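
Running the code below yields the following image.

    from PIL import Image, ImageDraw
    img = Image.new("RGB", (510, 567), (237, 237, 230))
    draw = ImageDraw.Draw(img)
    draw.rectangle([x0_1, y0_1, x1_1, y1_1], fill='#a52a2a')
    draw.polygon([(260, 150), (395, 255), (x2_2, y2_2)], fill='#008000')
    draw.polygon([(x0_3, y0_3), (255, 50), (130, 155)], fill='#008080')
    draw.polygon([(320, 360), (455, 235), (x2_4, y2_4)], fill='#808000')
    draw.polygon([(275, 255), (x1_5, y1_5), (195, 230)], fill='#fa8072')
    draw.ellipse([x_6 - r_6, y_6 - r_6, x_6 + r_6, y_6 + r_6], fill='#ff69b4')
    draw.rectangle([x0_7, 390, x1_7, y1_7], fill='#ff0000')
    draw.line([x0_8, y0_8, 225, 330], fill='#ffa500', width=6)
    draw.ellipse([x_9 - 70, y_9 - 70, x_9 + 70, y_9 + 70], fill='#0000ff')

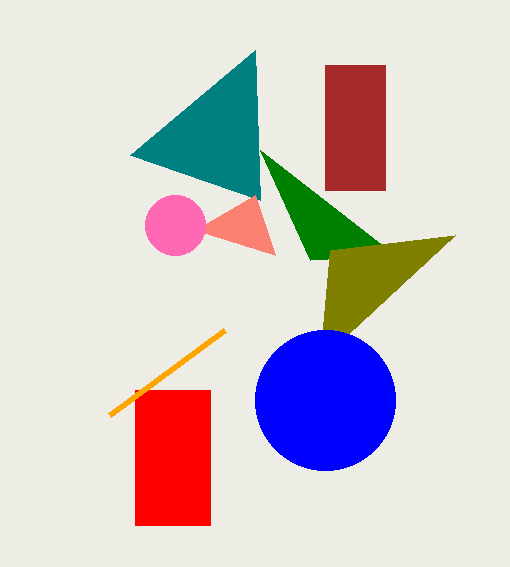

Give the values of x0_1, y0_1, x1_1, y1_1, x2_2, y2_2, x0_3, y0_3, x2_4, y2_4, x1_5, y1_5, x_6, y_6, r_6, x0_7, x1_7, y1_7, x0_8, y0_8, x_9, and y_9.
x0_1 = 325; y0_1 = 65; x1_1 = 385; y1_1 = 190; x2_2 = 310; y2_2 = 260; x0_3 = 260; y0_3 = 200; x2_4 = 330; y2_4 = 250; x1_5 = 255; y1_5 = 195; x_6 = 175; y_6 = 225; r_6 = 30; x0_7 = 135; x1_7 = 210; y1_7 = 525; x0_8 = 110; y0_8 = 415; x_9 = 325; y_9 = 400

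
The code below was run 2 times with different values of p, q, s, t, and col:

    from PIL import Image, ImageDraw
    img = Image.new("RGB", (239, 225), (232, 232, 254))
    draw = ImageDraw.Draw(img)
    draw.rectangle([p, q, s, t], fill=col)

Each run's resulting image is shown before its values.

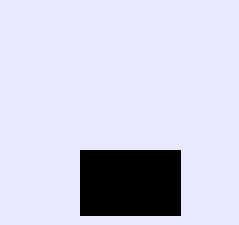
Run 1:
p = 80; q = 150; s = 180; t = 215; col = 'black'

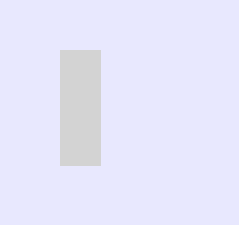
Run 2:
p = 60, q = 50, s = 100, t = 165, col = 'lightgray'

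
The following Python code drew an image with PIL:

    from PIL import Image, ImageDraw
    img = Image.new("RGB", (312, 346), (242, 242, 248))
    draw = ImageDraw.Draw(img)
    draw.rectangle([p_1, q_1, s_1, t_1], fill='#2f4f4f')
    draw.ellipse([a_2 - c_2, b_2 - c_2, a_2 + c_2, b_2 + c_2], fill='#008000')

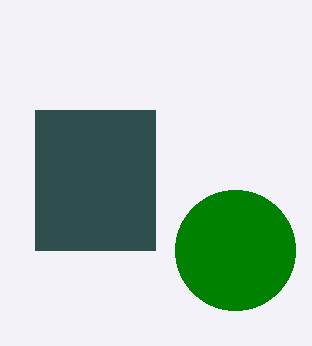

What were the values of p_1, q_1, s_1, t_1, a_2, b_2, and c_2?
p_1 = 35
q_1 = 110
s_1 = 155
t_1 = 250
a_2 = 235
b_2 = 250
c_2 = 60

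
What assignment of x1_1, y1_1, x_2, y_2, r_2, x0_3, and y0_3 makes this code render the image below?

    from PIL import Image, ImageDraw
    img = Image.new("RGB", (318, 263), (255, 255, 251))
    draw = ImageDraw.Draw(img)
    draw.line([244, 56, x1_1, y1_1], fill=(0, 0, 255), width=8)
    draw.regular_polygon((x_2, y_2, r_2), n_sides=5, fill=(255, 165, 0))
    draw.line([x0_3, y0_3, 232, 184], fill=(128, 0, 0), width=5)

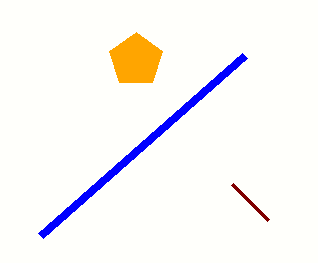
x1_1 = 40, y1_1 = 236, x_2 = 136, y_2 = 60, r_2 = 28, x0_3 = 268, y0_3 = 220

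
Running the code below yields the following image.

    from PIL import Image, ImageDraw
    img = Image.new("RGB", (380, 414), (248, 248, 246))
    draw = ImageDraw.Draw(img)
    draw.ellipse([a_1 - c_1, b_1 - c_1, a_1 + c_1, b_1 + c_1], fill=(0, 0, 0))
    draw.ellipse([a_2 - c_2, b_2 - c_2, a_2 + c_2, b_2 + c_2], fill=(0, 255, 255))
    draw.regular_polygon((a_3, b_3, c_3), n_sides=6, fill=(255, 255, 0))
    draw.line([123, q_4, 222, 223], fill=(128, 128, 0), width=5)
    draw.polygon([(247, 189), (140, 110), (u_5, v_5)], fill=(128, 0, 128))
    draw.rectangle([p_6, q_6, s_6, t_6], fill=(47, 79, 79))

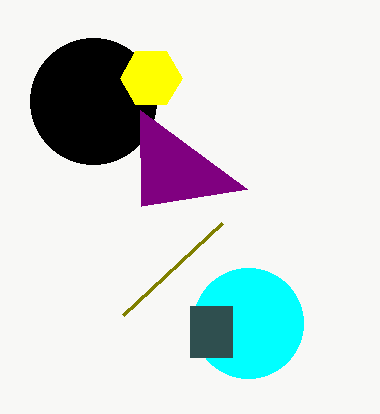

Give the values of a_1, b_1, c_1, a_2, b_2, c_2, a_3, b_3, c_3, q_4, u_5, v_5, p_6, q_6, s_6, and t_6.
a_1 = 93
b_1 = 101
c_1 = 63
a_2 = 248
b_2 = 323
c_2 = 55
a_3 = 151
b_3 = 78
c_3 = 31
q_4 = 315
u_5 = 141
v_5 = 206
p_6 = 190
q_6 = 306
s_6 = 232
t_6 = 357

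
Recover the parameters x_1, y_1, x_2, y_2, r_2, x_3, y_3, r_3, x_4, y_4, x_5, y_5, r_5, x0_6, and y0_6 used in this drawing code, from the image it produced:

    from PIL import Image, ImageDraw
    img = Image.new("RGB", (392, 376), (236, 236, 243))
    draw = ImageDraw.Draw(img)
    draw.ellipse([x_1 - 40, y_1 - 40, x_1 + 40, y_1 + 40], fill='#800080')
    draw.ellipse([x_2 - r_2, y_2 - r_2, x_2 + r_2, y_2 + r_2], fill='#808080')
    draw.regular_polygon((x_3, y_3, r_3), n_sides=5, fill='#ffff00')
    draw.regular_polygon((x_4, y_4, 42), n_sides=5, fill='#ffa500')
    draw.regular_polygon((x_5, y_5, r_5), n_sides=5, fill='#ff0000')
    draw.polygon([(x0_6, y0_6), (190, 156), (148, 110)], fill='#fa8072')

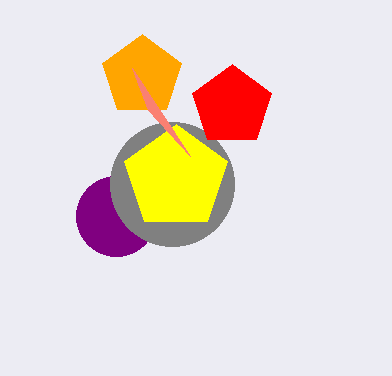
x_1 = 116, y_1 = 216, x_2 = 172, y_2 = 184, r_2 = 62, x_3 = 176, y_3 = 178, r_3 = 54, x_4 = 142, y_4 = 76, x_5 = 232, y_5 = 106, r_5 = 42, x0_6 = 132, y0_6 = 68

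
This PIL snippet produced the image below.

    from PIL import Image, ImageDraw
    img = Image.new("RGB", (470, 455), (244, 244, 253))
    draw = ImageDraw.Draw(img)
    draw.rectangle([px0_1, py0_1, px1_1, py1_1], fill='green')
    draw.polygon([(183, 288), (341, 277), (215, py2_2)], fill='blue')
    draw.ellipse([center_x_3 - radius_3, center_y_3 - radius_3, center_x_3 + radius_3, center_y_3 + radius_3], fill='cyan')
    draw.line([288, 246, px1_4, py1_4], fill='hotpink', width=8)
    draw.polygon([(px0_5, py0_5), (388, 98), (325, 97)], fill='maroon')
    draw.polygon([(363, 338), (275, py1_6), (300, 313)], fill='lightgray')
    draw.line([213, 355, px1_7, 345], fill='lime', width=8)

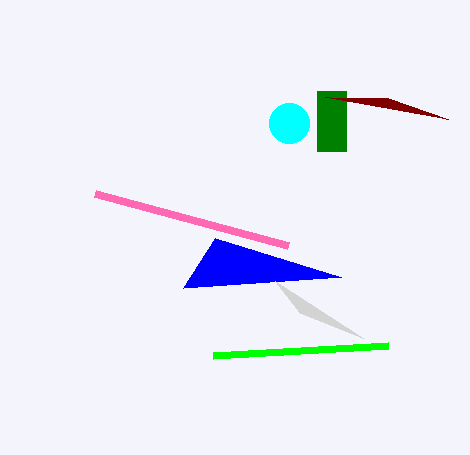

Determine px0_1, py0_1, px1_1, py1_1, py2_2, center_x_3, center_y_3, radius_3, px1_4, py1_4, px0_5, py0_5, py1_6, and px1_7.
px0_1 = 317
py0_1 = 91
px1_1 = 346
py1_1 = 151
py2_2 = 238
center_x_3 = 289
center_y_3 = 123
radius_3 = 20
px1_4 = 95
py1_4 = 194
px0_5 = 448
py0_5 = 119
py1_6 = 281
px1_7 = 388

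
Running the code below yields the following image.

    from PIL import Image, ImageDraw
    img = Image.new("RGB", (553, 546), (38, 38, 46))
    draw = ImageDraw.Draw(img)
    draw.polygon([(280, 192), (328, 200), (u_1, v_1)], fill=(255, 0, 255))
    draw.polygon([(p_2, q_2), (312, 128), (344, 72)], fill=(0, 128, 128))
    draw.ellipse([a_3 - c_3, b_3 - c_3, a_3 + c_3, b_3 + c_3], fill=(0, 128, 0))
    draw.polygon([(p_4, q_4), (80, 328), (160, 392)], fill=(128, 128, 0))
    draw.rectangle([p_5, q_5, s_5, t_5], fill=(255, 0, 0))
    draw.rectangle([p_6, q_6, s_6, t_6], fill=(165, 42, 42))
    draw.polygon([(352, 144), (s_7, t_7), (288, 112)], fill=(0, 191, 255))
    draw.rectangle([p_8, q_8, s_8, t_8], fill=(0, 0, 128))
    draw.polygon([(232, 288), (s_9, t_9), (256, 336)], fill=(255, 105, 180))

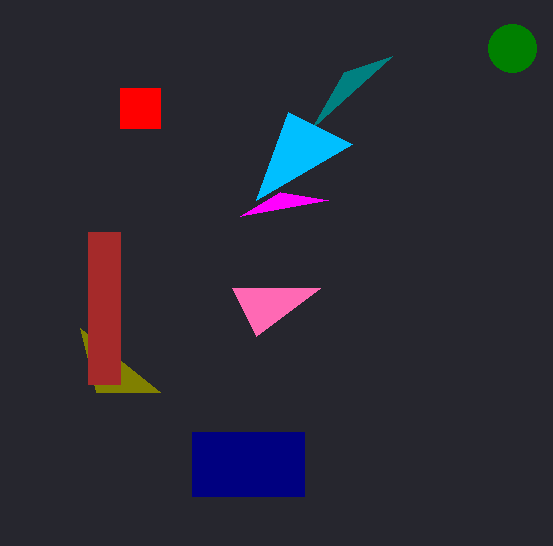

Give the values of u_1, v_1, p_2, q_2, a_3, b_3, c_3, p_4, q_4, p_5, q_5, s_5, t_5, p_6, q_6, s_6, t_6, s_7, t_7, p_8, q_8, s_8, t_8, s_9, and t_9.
u_1 = 240; v_1 = 216; p_2 = 392; q_2 = 56; a_3 = 512; b_3 = 48; c_3 = 24; p_4 = 96; q_4 = 392; p_5 = 120; q_5 = 88; s_5 = 160; t_5 = 128; p_6 = 88; q_6 = 232; s_6 = 120; t_6 = 384; s_7 = 256; t_7 = 200; p_8 = 192; q_8 = 432; s_8 = 304; t_8 = 496; s_9 = 320; t_9 = 288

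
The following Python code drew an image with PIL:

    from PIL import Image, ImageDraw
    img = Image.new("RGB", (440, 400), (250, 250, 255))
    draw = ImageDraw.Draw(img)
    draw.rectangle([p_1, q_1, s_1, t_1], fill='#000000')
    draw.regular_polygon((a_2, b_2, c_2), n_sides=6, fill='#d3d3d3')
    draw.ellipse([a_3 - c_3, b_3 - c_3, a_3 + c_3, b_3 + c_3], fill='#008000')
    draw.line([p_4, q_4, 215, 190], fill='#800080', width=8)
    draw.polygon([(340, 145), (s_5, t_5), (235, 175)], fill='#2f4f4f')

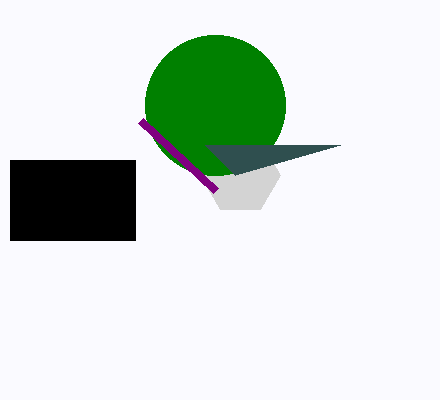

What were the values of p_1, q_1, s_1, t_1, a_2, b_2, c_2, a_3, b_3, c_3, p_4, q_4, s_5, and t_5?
p_1 = 10
q_1 = 160
s_1 = 135
t_1 = 240
a_2 = 240
b_2 = 175
c_2 = 40
a_3 = 215
b_3 = 105
c_3 = 70
p_4 = 140
q_4 = 120
s_5 = 205
t_5 = 145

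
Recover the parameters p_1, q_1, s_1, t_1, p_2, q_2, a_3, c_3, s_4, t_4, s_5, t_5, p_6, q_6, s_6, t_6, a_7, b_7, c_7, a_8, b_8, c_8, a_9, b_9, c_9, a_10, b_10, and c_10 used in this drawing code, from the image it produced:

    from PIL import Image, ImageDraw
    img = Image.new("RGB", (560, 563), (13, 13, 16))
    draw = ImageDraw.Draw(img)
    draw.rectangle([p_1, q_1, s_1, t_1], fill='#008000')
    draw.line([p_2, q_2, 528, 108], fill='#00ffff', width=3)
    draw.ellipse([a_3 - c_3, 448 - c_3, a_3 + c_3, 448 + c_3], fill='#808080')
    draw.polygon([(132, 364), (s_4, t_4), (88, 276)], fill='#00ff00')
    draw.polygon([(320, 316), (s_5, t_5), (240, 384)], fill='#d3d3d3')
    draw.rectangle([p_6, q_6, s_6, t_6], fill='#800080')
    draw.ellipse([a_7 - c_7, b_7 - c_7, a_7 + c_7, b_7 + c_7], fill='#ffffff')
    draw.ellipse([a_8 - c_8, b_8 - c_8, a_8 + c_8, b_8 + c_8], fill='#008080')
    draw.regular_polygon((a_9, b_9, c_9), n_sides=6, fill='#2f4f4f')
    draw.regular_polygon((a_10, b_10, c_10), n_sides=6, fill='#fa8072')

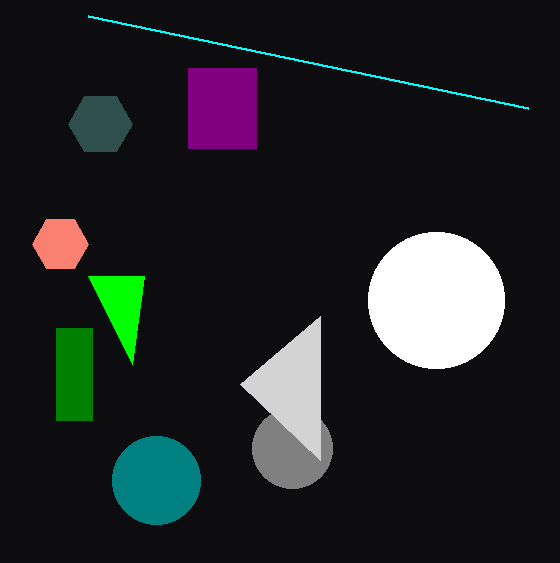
p_1 = 56; q_1 = 328; s_1 = 92; t_1 = 420; p_2 = 88; q_2 = 16; a_3 = 292; c_3 = 40; s_4 = 144; t_4 = 276; s_5 = 320; t_5 = 460; p_6 = 188; q_6 = 68; s_6 = 256; t_6 = 148; a_7 = 436; b_7 = 300; c_7 = 68; a_8 = 156; b_8 = 480; c_8 = 44; a_9 = 100; b_9 = 124; c_9 = 32; a_10 = 60; b_10 = 244; c_10 = 28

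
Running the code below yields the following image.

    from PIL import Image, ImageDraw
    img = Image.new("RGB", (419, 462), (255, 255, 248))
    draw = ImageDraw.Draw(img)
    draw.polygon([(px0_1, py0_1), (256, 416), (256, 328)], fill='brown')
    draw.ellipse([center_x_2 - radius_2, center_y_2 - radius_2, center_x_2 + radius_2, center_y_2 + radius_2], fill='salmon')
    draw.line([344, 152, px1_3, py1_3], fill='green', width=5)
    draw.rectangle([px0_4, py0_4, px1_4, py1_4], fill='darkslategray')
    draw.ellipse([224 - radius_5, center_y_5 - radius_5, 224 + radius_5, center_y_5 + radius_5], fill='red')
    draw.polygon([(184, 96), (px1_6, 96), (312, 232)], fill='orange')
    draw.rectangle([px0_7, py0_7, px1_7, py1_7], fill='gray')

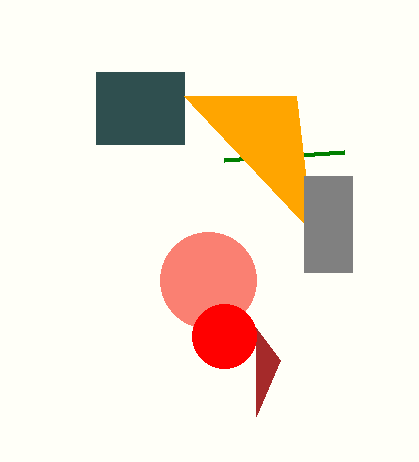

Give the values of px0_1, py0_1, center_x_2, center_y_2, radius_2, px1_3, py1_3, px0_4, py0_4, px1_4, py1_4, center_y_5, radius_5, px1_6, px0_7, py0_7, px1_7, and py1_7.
px0_1 = 280; py0_1 = 360; center_x_2 = 208; center_y_2 = 280; radius_2 = 48; px1_3 = 224; py1_3 = 160; px0_4 = 96; py0_4 = 72; px1_4 = 184; py1_4 = 144; center_y_5 = 336; radius_5 = 32; px1_6 = 296; px0_7 = 304; py0_7 = 176; px1_7 = 352; py1_7 = 272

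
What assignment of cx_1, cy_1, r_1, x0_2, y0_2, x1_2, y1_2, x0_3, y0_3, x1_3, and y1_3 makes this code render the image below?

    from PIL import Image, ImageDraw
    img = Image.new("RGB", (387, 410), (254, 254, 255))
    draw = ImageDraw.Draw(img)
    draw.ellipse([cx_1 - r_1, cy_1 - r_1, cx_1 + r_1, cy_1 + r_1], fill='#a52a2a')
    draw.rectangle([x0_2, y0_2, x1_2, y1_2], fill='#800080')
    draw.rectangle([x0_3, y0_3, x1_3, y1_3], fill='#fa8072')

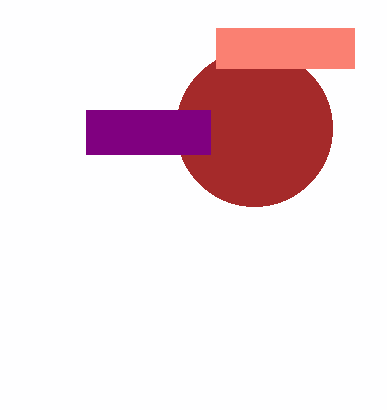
cx_1 = 254
cy_1 = 128
r_1 = 78
x0_2 = 86
y0_2 = 110
x1_2 = 210
y1_2 = 154
x0_3 = 216
y0_3 = 28
x1_3 = 354
y1_3 = 68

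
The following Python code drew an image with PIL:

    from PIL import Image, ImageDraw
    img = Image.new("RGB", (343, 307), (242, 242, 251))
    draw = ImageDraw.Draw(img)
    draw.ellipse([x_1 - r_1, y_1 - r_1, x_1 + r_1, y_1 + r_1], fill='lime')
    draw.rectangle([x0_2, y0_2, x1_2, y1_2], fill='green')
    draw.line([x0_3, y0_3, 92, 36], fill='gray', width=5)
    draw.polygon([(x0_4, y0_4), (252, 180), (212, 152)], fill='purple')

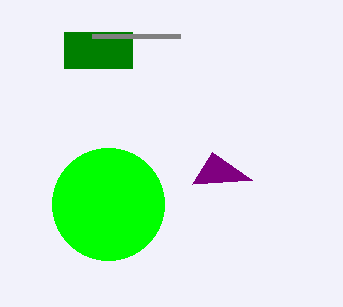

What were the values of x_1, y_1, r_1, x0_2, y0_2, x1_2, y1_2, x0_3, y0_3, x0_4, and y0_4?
x_1 = 108; y_1 = 204; r_1 = 56; x0_2 = 64; y0_2 = 32; x1_2 = 132; y1_2 = 68; x0_3 = 180; y0_3 = 36; x0_4 = 192; y0_4 = 184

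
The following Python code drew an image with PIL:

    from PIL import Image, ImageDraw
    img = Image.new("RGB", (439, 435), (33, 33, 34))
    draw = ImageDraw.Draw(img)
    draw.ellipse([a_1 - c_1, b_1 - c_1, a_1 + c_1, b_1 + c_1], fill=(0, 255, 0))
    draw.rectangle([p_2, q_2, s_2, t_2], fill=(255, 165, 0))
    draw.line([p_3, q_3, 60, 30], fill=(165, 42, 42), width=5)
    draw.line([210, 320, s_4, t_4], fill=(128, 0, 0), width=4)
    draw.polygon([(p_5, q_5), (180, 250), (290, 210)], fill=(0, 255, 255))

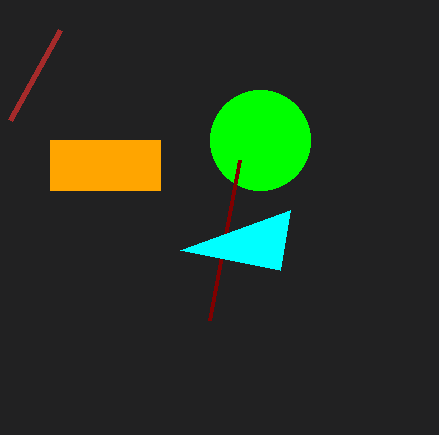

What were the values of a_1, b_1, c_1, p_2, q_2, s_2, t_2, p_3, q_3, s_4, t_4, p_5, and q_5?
a_1 = 260
b_1 = 140
c_1 = 50
p_2 = 50
q_2 = 140
s_2 = 160
t_2 = 190
p_3 = 10
q_3 = 120
s_4 = 240
t_4 = 160
p_5 = 280
q_5 = 270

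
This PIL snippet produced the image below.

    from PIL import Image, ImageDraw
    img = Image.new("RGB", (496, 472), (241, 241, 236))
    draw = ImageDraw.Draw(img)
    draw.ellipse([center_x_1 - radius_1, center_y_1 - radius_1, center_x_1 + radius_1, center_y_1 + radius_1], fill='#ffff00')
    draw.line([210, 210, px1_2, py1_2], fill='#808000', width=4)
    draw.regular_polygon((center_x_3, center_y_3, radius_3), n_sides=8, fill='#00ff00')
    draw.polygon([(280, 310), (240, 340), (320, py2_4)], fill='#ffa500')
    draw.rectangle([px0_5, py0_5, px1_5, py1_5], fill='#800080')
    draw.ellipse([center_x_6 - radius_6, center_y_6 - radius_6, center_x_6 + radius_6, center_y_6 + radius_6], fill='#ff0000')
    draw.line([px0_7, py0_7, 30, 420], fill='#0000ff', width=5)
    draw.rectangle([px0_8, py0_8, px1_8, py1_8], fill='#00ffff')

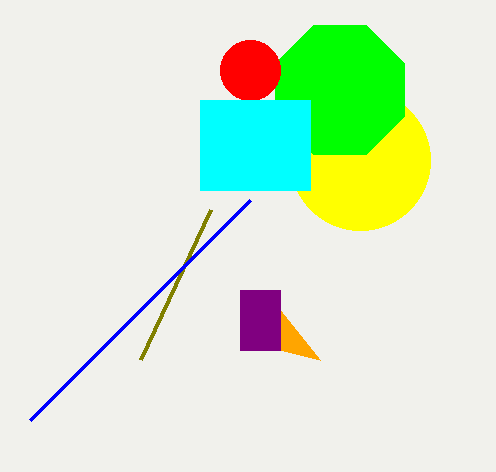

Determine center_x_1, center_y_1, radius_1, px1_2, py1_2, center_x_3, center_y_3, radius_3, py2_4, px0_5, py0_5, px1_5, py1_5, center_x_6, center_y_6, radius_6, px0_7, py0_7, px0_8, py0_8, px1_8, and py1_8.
center_x_1 = 360, center_y_1 = 160, radius_1 = 70, px1_2 = 140, py1_2 = 360, center_x_3 = 340, center_y_3 = 90, radius_3 = 70, py2_4 = 360, px0_5 = 240, py0_5 = 290, px1_5 = 280, py1_5 = 350, center_x_6 = 250, center_y_6 = 70, radius_6 = 30, px0_7 = 250, py0_7 = 200, px0_8 = 200, py0_8 = 100, px1_8 = 310, py1_8 = 190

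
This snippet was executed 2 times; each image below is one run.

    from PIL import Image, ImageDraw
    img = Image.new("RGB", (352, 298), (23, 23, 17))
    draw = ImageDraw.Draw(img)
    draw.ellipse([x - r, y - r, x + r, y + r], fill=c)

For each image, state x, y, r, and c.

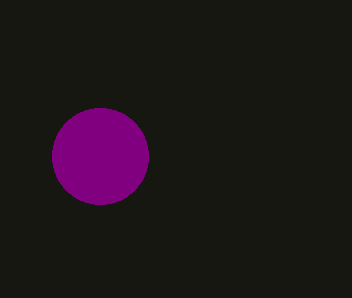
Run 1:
x = 100; y = 156; r = 48; c = 'purple'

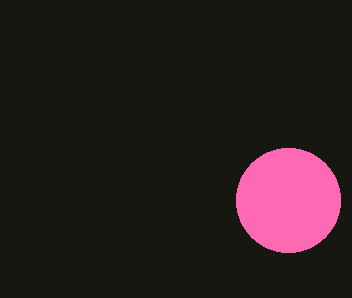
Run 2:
x = 288
y = 200
r = 52
c = 'hotpink'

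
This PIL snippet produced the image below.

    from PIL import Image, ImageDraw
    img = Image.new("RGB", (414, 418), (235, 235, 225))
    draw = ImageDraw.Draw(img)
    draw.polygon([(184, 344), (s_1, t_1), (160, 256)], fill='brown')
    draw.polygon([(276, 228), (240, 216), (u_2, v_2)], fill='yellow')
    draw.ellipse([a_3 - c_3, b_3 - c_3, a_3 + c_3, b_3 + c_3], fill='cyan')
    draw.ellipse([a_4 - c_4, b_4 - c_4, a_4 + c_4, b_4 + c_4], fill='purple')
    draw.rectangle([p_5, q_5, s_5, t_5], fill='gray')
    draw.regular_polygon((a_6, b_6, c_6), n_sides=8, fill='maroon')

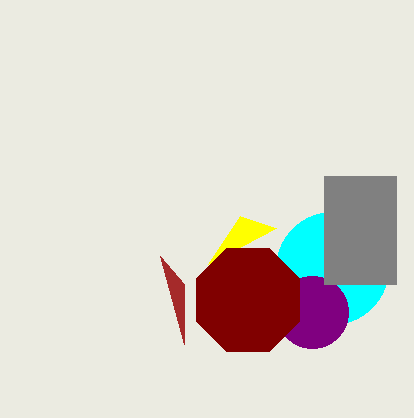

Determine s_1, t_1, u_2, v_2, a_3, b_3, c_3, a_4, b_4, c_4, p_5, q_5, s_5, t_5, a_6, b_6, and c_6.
s_1 = 184
t_1 = 284
u_2 = 208
v_2 = 264
a_3 = 332
b_3 = 268
c_3 = 56
a_4 = 312
b_4 = 312
c_4 = 36
p_5 = 324
q_5 = 176
s_5 = 396
t_5 = 284
a_6 = 248
b_6 = 300
c_6 = 56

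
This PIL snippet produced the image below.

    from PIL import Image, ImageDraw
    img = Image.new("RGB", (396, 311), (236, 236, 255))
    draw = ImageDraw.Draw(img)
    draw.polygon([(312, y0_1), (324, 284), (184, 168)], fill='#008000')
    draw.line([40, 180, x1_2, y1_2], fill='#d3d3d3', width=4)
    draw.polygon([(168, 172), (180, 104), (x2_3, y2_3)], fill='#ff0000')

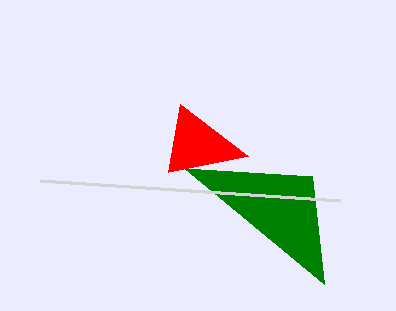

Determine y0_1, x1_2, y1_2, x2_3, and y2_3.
y0_1 = 176; x1_2 = 340; y1_2 = 200; x2_3 = 248; y2_3 = 156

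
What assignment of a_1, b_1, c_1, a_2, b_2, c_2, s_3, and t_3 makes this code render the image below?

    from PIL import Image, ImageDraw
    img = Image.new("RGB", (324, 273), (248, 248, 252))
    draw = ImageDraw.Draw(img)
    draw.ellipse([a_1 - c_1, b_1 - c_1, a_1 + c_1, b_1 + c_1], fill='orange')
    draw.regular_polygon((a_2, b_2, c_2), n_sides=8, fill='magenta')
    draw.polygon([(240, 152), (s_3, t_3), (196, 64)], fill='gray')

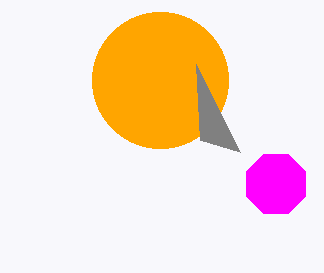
a_1 = 160; b_1 = 80; c_1 = 68; a_2 = 276; b_2 = 184; c_2 = 32; s_3 = 200; t_3 = 140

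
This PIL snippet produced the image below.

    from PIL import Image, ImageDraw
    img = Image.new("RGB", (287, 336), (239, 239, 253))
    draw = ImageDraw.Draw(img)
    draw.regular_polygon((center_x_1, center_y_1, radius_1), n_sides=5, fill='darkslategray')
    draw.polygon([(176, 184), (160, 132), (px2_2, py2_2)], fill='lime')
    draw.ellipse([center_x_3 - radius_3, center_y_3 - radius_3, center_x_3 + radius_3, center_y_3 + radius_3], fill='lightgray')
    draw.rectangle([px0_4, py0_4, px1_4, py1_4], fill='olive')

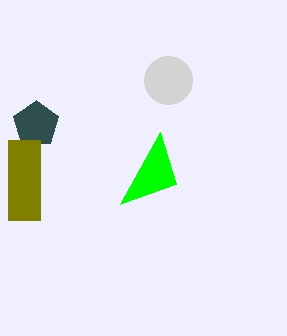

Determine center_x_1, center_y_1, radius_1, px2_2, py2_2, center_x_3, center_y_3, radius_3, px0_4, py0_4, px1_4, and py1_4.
center_x_1 = 36
center_y_1 = 124
radius_1 = 24
px2_2 = 120
py2_2 = 204
center_x_3 = 168
center_y_3 = 80
radius_3 = 24
px0_4 = 8
py0_4 = 140
px1_4 = 40
py1_4 = 220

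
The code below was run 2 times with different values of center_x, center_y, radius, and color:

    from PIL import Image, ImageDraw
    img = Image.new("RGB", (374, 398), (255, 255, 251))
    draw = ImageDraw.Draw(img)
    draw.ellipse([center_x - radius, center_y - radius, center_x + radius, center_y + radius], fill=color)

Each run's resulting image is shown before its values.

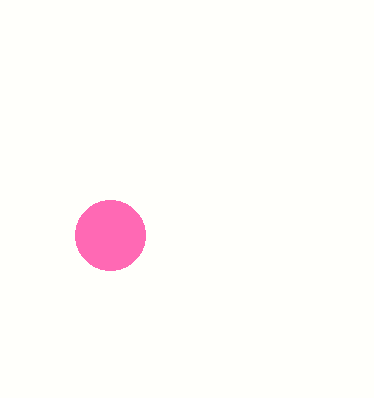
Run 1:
center_x = 110, center_y = 235, radius = 35, color = 'hotpink'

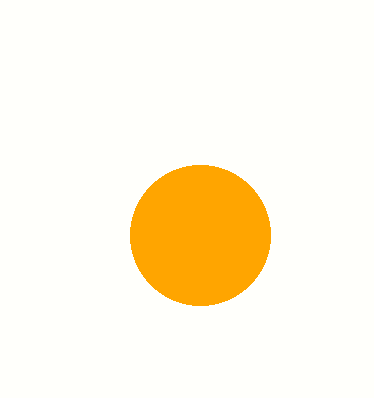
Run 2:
center_x = 200
center_y = 235
radius = 70
color = 'orange'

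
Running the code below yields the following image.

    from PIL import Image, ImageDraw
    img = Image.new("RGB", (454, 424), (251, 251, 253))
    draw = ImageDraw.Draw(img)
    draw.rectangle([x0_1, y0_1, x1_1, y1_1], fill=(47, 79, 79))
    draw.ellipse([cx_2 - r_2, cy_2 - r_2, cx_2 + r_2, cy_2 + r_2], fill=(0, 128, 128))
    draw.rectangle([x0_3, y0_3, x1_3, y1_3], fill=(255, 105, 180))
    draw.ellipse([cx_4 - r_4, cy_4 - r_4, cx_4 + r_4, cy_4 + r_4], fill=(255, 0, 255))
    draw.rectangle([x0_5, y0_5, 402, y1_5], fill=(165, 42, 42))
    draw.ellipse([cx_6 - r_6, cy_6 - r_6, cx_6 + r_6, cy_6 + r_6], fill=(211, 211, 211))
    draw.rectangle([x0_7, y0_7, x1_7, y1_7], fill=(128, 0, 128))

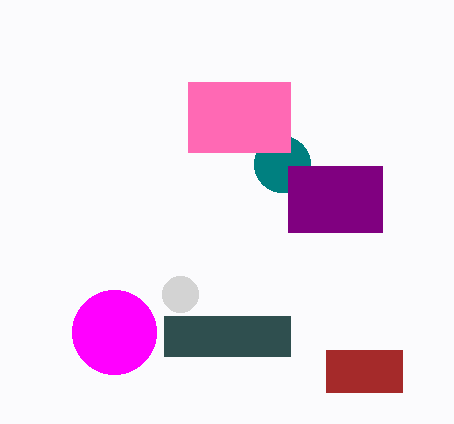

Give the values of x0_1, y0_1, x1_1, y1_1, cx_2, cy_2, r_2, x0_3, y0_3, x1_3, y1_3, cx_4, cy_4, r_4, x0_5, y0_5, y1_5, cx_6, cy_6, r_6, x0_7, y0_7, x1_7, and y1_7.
x0_1 = 164
y0_1 = 316
x1_1 = 290
y1_1 = 356
cx_2 = 282
cy_2 = 164
r_2 = 28
x0_3 = 188
y0_3 = 82
x1_3 = 290
y1_3 = 152
cx_4 = 114
cy_4 = 332
r_4 = 42
x0_5 = 326
y0_5 = 350
y1_5 = 392
cx_6 = 180
cy_6 = 294
r_6 = 18
x0_7 = 288
y0_7 = 166
x1_7 = 382
y1_7 = 232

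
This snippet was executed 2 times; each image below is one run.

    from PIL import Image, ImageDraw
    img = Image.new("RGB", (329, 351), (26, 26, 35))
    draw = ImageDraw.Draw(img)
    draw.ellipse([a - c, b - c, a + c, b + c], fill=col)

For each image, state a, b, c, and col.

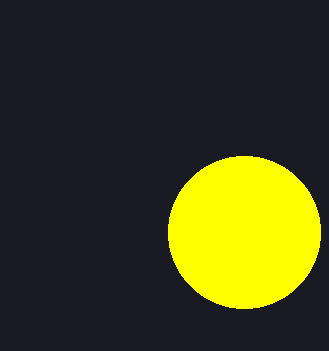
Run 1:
a = 244
b = 232
c = 76
col = 'yellow'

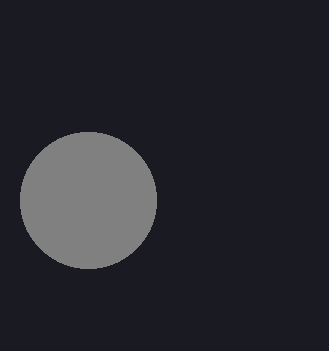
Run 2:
a = 88
b = 200
c = 68
col = 'gray'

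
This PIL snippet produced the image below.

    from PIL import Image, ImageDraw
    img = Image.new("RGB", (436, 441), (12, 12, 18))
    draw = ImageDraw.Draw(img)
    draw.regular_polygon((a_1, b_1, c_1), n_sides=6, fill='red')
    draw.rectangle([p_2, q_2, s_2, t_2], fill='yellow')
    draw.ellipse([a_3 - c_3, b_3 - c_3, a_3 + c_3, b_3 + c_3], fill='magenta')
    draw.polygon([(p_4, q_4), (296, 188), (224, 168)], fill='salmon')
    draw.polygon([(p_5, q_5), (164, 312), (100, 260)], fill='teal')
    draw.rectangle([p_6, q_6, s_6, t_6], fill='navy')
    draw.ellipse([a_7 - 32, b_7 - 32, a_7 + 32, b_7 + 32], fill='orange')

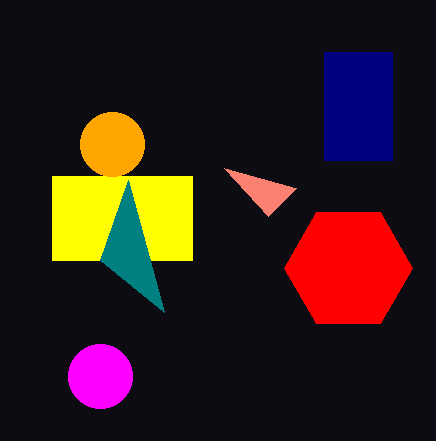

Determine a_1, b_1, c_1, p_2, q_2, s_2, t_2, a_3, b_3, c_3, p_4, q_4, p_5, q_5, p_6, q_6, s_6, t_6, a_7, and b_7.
a_1 = 348; b_1 = 268; c_1 = 64; p_2 = 52; q_2 = 176; s_2 = 192; t_2 = 260; a_3 = 100; b_3 = 376; c_3 = 32; p_4 = 268; q_4 = 216; p_5 = 128; q_5 = 180; p_6 = 324; q_6 = 52; s_6 = 392; t_6 = 160; a_7 = 112; b_7 = 144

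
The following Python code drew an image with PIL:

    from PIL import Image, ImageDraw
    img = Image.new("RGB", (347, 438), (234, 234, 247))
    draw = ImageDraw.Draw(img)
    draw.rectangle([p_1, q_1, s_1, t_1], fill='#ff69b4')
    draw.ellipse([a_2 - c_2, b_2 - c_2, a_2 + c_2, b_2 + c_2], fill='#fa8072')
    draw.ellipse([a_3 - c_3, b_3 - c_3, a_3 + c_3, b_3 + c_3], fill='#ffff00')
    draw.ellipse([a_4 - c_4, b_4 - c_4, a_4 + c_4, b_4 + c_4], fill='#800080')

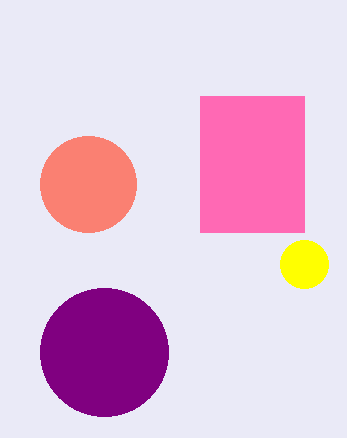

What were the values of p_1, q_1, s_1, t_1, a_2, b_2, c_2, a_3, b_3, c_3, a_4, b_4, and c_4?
p_1 = 200, q_1 = 96, s_1 = 304, t_1 = 232, a_2 = 88, b_2 = 184, c_2 = 48, a_3 = 304, b_3 = 264, c_3 = 24, a_4 = 104, b_4 = 352, c_4 = 64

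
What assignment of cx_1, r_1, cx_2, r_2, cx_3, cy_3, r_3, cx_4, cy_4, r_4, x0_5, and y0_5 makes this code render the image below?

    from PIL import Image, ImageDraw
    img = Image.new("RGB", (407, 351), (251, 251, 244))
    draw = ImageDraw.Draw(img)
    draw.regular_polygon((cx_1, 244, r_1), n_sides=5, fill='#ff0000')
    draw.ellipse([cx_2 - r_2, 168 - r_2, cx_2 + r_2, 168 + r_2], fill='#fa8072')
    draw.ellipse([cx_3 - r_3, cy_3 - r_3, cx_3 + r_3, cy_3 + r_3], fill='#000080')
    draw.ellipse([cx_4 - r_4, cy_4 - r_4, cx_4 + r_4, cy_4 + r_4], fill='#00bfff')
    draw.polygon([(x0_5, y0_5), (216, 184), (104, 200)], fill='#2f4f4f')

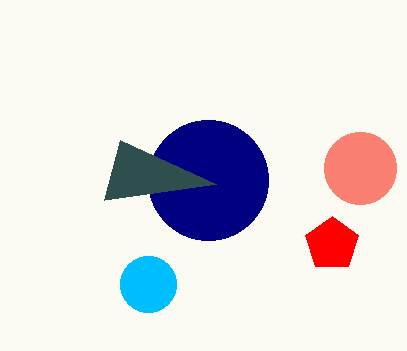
cx_1 = 332; r_1 = 28; cx_2 = 360; r_2 = 36; cx_3 = 208; cy_3 = 180; r_3 = 60; cx_4 = 148; cy_4 = 284; r_4 = 28; x0_5 = 120; y0_5 = 140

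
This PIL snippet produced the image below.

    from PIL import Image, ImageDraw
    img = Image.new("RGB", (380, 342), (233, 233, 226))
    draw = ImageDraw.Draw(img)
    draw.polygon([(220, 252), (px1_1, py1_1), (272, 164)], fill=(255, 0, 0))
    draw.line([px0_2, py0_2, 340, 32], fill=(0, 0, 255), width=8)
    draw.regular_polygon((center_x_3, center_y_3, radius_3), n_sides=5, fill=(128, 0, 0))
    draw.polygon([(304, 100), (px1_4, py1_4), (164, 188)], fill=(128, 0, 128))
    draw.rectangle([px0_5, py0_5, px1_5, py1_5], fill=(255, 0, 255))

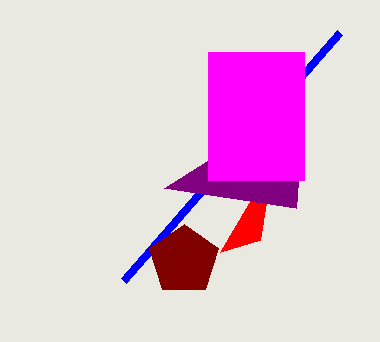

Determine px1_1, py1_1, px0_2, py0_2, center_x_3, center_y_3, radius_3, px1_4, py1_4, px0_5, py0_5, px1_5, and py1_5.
px1_1 = 260
py1_1 = 240
px0_2 = 124
py0_2 = 280
center_x_3 = 184
center_y_3 = 260
radius_3 = 36
px1_4 = 296
py1_4 = 208
px0_5 = 208
py0_5 = 52
px1_5 = 304
py1_5 = 180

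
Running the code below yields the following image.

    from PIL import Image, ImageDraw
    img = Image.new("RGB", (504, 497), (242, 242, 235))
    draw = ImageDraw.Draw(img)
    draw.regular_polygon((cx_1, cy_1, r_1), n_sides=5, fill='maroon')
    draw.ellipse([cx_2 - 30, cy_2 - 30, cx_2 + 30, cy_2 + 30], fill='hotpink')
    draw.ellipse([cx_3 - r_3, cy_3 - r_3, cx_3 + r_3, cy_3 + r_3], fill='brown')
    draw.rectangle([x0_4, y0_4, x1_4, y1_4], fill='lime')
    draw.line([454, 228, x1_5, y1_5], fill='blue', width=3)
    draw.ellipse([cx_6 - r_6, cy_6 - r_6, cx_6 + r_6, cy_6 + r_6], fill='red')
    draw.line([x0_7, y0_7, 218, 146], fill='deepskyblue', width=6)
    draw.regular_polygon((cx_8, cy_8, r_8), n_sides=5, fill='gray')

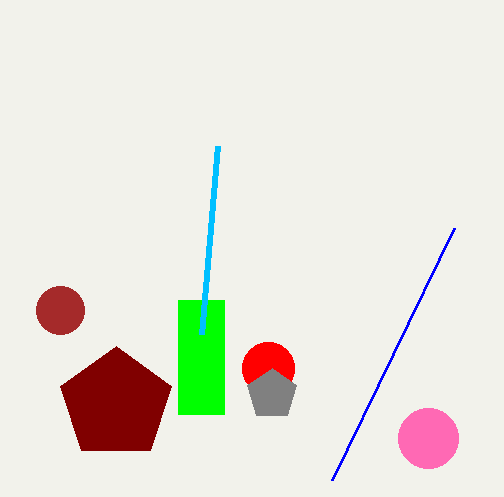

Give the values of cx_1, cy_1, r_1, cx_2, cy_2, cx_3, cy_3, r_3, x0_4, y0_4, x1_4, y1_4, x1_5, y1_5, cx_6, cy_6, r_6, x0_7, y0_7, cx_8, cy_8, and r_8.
cx_1 = 116
cy_1 = 404
r_1 = 58
cx_2 = 428
cy_2 = 438
cx_3 = 60
cy_3 = 310
r_3 = 24
x0_4 = 178
y0_4 = 300
x1_4 = 224
y1_4 = 414
x1_5 = 332
y1_5 = 480
cx_6 = 268
cy_6 = 368
r_6 = 26
x0_7 = 202
y0_7 = 334
cx_8 = 272
cy_8 = 394
r_8 = 26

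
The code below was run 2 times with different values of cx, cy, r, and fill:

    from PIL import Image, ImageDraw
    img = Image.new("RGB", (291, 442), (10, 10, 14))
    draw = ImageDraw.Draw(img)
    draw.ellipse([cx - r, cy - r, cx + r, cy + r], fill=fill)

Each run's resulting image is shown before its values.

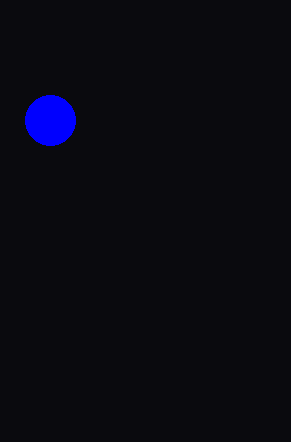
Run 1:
cx = 50; cy = 120; r = 25; fill = 'blue'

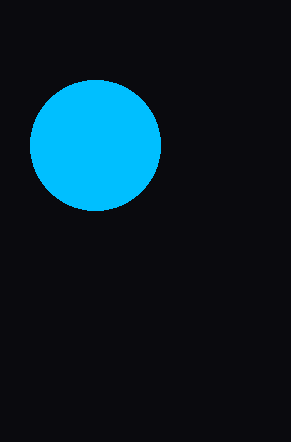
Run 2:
cx = 95; cy = 145; r = 65; fill = 'deepskyblue'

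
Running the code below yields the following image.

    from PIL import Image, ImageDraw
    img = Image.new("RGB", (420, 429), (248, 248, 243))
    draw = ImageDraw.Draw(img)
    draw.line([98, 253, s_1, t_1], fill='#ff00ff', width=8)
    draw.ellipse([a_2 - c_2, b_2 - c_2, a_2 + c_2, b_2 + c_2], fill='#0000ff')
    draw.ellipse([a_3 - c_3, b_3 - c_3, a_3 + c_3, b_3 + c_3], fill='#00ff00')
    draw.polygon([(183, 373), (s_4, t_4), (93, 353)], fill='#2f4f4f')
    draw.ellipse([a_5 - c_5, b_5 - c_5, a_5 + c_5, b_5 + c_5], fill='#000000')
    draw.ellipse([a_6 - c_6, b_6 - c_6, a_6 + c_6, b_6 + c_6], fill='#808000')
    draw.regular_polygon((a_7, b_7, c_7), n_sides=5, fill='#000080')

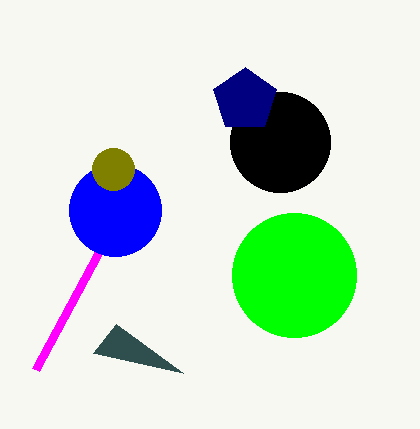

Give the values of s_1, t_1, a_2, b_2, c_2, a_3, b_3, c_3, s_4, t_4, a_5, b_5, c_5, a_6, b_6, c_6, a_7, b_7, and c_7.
s_1 = 35; t_1 = 370; a_2 = 115; b_2 = 210; c_2 = 46; a_3 = 294; b_3 = 275; c_3 = 62; s_4 = 116; t_4 = 324; a_5 = 280; b_5 = 142; c_5 = 50; a_6 = 113; b_6 = 169; c_6 = 21; a_7 = 245; b_7 = 100; c_7 = 33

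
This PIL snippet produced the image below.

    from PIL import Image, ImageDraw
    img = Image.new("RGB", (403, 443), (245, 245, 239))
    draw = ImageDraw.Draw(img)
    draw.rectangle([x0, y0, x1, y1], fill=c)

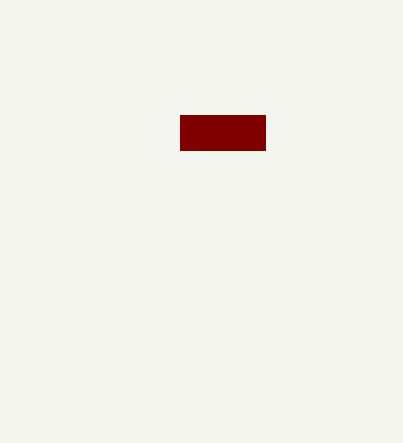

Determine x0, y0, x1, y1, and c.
x0 = 180
y0 = 115
x1 = 265
y1 = 150
c = 'maroon'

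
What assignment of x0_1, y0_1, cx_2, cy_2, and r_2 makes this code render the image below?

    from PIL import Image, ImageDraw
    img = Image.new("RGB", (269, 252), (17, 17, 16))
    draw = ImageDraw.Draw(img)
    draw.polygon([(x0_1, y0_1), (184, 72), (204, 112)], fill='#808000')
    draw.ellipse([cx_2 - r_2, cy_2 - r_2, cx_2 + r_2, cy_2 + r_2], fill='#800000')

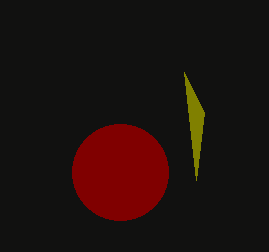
x0_1 = 196
y0_1 = 180
cx_2 = 120
cy_2 = 172
r_2 = 48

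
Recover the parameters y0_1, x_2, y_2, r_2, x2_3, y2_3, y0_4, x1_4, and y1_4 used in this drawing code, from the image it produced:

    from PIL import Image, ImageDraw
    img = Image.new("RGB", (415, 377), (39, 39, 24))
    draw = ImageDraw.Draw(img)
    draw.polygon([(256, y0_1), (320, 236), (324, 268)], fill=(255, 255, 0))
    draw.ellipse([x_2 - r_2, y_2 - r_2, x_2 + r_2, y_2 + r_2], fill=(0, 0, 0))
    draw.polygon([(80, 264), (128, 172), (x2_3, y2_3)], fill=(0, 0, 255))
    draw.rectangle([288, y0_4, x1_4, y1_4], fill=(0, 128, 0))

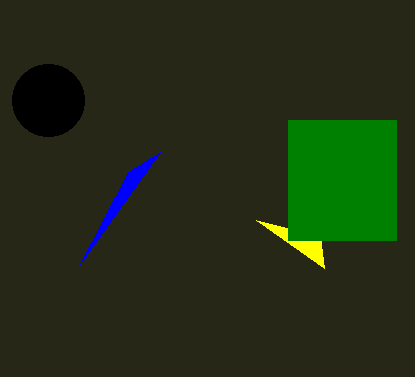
y0_1 = 220
x_2 = 48
y_2 = 100
r_2 = 36
x2_3 = 160
y2_3 = 152
y0_4 = 120
x1_4 = 396
y1_4 = 240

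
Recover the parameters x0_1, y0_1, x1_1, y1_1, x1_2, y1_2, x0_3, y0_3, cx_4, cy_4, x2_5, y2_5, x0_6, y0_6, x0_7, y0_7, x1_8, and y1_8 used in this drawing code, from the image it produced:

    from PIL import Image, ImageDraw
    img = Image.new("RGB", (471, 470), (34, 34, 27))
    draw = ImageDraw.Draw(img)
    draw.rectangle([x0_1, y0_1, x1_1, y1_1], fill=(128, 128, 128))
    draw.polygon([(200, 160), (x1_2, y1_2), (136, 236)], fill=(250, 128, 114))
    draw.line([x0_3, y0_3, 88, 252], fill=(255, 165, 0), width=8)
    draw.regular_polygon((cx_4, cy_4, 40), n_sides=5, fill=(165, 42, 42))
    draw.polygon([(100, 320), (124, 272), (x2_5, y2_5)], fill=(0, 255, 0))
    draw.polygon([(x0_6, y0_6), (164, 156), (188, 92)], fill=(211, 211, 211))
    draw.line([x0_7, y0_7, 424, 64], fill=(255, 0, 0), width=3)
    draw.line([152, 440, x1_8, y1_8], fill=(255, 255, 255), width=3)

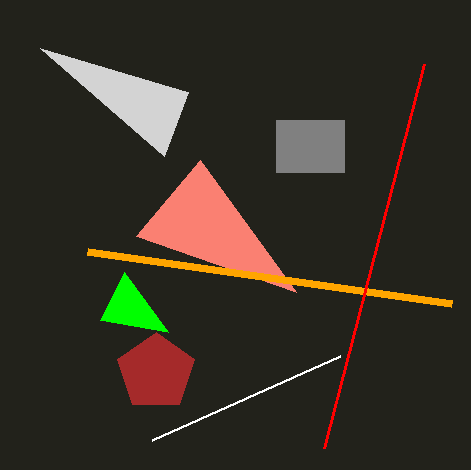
x0_1 = 276, y0_1 = 120, x1_1 = 344, y1_1 = 172, x1_2 = 296, y1_2 = 292, x0_3 = 452, y0_3 = 304, cx_4 = 156, cy_4 = 372, x2_5 = 168, y2_5 = 332, x0_6 = 40, y0_6 = 48, x0_7 = 324, y0_7 = 448, x1_8 = 340, y1_8 = 356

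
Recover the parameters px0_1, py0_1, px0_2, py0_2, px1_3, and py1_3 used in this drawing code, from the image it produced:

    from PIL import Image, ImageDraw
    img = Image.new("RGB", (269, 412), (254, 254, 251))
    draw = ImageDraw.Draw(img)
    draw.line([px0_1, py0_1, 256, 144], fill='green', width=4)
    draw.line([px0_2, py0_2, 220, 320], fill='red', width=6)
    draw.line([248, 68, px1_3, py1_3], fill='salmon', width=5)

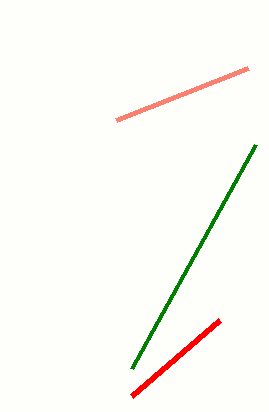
px0_1 = 132; py0_1 = 368; px0_2 = 132; py0_2 = 396; px1_3 = 116; py1_3 = 120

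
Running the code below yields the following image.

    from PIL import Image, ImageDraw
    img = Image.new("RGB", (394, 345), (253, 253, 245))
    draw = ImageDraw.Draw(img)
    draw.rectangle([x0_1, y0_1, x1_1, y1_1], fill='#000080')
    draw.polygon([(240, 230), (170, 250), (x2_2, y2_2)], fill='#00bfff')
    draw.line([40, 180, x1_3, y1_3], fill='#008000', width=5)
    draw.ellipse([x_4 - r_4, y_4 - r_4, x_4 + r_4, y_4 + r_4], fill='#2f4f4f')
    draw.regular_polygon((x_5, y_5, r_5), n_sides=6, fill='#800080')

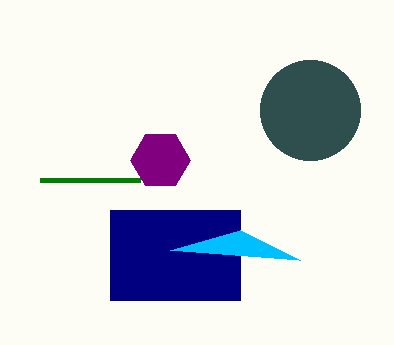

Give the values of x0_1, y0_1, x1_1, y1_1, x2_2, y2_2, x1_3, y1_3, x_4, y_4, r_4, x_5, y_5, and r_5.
x0_1 = 110
y0_1 = 210
x1_1 = 240
y1_1 = 300
x2_2 = 300
y2_2 = 260
x1_3 = 140
y1_3 = 180
x_4 = 310
y_4 = 110
r_4 = 50
x_5 = 160
y_5 = 160
r_5 = 30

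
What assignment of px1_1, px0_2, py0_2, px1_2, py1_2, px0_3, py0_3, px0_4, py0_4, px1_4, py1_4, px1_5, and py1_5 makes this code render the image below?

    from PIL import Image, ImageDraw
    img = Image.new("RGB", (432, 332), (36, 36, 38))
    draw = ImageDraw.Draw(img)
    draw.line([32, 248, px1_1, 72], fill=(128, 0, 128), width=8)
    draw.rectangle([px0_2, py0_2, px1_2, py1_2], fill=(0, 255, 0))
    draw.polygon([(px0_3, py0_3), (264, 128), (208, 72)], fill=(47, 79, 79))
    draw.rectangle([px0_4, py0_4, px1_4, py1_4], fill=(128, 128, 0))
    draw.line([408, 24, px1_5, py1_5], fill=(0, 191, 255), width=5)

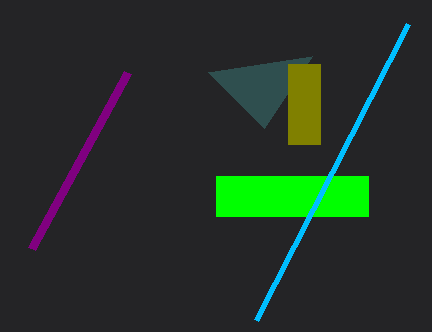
px1_1 = 128, px0_2 = 216, py0_2 = 176, px1_2 = 368, py1_2 = 216, px0_3 = 312, py0_3 = 56, px0_4 = 288, py0_4 = 64, px1_4 = 320, py1_4 = 144, px1_5 = 256, py1_5 = 320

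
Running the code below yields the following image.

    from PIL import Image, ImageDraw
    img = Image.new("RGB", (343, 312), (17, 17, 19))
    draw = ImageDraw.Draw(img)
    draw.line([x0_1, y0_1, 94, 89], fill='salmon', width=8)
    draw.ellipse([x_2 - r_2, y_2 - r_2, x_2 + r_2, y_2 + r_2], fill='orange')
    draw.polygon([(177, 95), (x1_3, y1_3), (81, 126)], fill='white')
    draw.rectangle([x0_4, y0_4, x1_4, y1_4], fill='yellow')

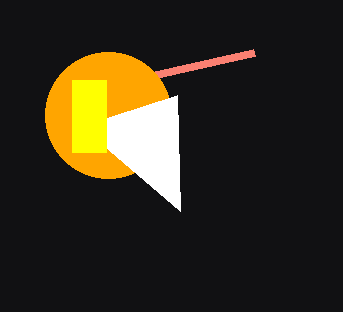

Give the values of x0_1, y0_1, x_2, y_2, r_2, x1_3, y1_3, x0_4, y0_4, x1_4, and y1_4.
x0_1 = 254, y0_1 = 53, x_2 = 108, y_2 = 115, r_2 = 63, x1_3 = 180, y1_3 = 211, x0_4 = 72, y0_4 = 80, x1_4 = 106, y1_4 = 152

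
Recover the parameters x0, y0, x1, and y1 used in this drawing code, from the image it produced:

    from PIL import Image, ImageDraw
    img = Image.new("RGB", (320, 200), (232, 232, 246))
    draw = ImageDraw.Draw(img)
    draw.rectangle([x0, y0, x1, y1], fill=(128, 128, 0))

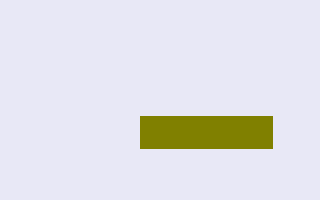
x0 = 140, y0 = 116, x1 = 272, y1 = 148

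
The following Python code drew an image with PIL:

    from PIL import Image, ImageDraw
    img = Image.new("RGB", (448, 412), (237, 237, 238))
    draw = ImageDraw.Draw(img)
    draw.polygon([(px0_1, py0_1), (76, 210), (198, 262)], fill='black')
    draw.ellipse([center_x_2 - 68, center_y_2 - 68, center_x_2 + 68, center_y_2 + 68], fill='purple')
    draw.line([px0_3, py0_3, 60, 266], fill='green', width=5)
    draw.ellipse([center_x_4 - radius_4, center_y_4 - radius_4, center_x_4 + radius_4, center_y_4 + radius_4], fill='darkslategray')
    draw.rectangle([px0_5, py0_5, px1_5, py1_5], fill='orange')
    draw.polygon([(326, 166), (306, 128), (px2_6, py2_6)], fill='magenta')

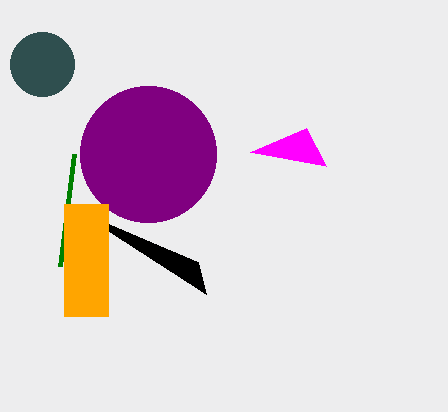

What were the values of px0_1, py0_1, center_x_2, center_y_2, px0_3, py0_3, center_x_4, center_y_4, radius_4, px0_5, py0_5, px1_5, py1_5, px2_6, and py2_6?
px0_1 = 206; py0_1 = 294; center_x_2 = 148; center_y_2 = 154; px0_3 = 74; py0_3 = 154; center_x_4 = 42; center_y_4 = 64; radius_4 = 32; px0_5 = 64; py0_5 = 204; px1_5 = 108; py1_5 = 316; px2_6 = 250; py2_6 = 152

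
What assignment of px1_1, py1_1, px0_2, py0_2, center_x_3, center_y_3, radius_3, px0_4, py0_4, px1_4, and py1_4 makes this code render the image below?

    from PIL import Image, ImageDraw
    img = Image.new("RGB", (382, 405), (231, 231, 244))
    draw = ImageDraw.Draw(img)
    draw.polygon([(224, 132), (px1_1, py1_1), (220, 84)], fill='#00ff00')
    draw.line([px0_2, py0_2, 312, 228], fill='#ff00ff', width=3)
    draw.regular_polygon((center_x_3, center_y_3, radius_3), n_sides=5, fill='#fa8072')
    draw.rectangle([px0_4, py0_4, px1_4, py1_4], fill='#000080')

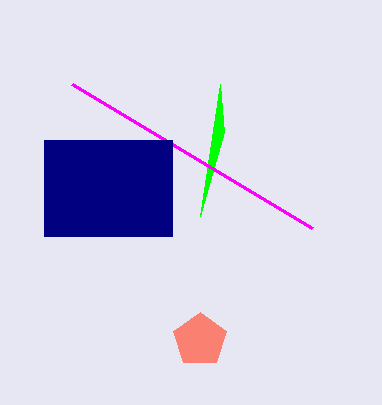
px1_1 = 200; py1_1 = 216; px0_2 = 72; py0_2 = 84; center_x_3 = 200; center_y_3 = 340; radius_3 = 28; px0_4 = 44; py0_4 = 140; px1_4 = 172; py1_4 = 236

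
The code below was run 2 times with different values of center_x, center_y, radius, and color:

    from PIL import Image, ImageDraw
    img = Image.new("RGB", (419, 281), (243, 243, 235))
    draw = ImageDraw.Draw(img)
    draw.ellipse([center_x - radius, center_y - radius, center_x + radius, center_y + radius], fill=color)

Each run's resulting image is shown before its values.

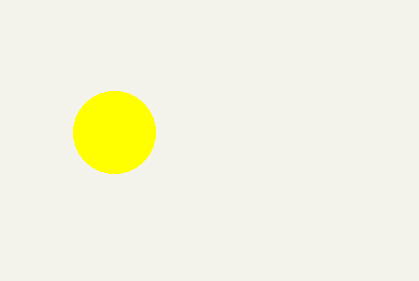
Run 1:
center_x = 114; center_y = 132; radius = 41; color = 'yellow'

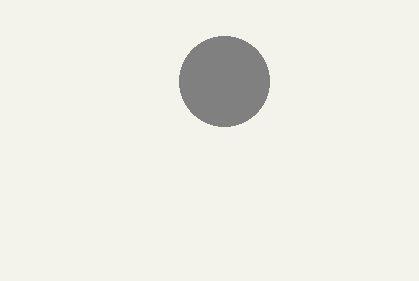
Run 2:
center_x = 224
center_y = 81
radius = 45
color = 'gray'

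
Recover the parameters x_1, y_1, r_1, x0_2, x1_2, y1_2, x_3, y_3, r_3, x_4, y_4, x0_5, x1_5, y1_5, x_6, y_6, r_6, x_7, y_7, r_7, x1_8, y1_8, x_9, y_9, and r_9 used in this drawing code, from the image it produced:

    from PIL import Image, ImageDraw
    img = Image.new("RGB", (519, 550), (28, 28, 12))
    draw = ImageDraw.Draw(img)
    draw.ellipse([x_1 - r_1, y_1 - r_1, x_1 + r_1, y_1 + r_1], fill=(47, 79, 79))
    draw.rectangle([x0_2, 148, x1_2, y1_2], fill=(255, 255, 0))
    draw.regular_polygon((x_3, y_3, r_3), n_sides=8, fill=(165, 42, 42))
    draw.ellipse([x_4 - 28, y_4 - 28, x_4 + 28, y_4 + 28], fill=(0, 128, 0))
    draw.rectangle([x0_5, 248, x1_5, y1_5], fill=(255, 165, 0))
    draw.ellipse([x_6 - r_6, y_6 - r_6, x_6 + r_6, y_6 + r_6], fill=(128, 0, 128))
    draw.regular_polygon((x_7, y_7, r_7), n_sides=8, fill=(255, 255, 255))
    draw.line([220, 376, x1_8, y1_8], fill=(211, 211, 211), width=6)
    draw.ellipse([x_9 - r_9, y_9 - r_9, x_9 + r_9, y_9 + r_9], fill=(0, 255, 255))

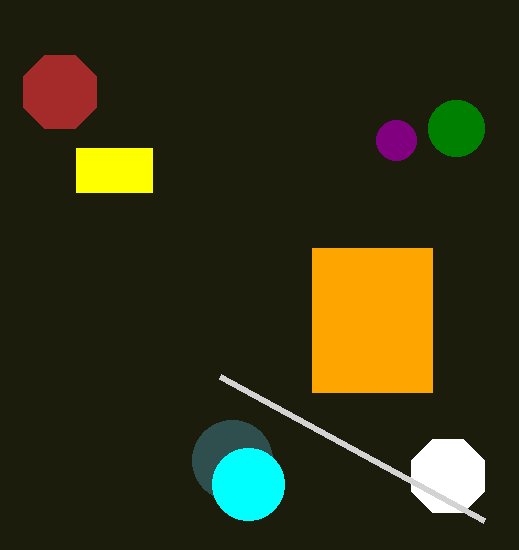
x_1 = 232, y_1 = 460, r_1 = 40, x0_2 = 76, x1_2 = 152, y1_2 = 192, x_3 = 60, y_3 = 92, r_3 = 40, x_4 = 456, y_4 = 128, x0_5 = 312, x1_5 = 432, y1_5 = 392, x_6 = 396, y_6 = 140, r_6 = 20, x_7 = 448, y_7 = 476, r_7 = 40, x1_8 = 484, y1_8 = 520, x_9 = 248, y_9 = 484, r_9 = 36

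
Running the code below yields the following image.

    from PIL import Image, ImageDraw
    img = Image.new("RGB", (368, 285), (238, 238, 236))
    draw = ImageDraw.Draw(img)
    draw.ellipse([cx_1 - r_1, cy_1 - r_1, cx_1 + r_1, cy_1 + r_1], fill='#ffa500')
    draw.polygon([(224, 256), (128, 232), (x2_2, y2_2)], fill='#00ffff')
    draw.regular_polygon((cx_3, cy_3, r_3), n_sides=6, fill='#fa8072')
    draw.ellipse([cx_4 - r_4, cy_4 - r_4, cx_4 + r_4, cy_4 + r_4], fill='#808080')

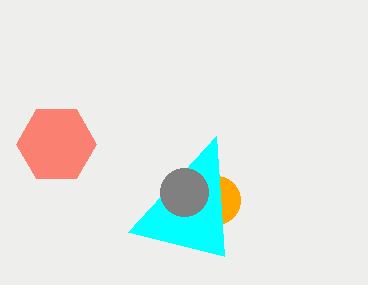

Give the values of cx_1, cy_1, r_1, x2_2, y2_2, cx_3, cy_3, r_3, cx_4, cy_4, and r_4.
cx_1 = 216, cy_1 = 200, r_1 = 24, x2_2 = 216, y2_2 = 136, cx_3 = 56, cy_3 = 144, r_3 = 40, cx_4 = 184, cy_4 = 192, r_4 = 24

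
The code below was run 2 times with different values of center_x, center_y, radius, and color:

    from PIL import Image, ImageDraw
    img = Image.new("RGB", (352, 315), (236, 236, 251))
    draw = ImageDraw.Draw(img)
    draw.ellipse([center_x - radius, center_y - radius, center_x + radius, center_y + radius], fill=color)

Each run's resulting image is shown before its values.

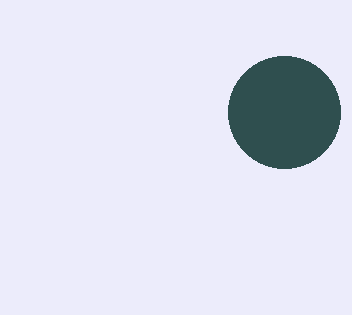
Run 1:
center_x = 284, center_y = 112, radius = 56, color = 'darkslategray'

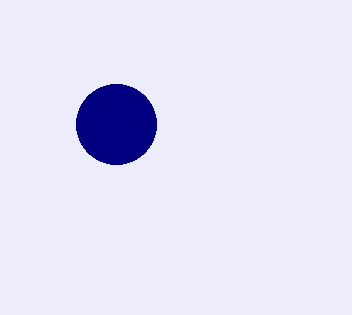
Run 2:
center_x = 116; center_y = 124; radius = 40; color = 'navy'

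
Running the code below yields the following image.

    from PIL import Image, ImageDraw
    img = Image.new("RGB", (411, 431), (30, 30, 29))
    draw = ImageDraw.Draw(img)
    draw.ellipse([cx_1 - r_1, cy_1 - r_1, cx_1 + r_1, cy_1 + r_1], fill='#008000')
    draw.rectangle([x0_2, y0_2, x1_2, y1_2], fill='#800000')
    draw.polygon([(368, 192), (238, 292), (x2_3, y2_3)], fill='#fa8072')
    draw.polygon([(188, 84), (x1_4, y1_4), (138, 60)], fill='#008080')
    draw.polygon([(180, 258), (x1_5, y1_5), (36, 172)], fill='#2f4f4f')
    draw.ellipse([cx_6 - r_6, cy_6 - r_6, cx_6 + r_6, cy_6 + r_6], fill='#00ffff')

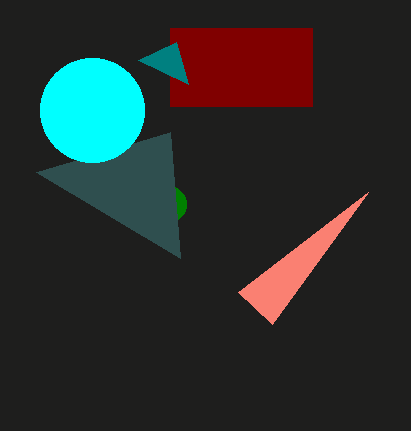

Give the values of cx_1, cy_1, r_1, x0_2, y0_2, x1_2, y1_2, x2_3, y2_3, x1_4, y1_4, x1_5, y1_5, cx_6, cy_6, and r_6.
cx_1 = 168; cy_1 = 204; r_1 = 18; x0_2 = 170; y0_2 = 28; x1_2 = 312; y1_2 = 106; x2_3 = 272; y2_3 = 324; x1_4 = 176; y1_4 = 42; x1_5 = 170; y1_5 = 132; cx_6 = 92; cy_6 = 110; r_6 = 52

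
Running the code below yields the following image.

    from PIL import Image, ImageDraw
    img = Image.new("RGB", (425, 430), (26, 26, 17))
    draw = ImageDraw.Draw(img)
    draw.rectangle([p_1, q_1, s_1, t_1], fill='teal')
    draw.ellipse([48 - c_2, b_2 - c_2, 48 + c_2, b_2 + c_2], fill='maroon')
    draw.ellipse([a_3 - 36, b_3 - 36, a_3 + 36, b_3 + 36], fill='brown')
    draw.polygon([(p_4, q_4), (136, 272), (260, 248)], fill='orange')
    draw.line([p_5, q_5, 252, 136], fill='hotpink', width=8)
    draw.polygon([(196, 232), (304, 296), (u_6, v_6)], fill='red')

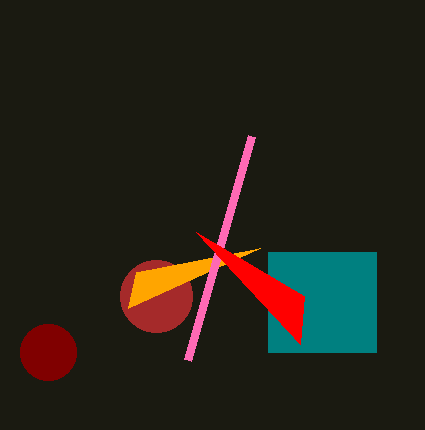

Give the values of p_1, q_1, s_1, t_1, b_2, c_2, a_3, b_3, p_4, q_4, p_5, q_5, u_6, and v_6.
p_1 = 268
q_1 = 252
s_1 = 376
t_1 = 352
b_2 = 352
c_2 = 28
a_3 = 156
b_3 = 296
p_4 = 128
q_4 = 308
p_5 = 188
q_5 = 360
u_6 = 300
v_6 = 344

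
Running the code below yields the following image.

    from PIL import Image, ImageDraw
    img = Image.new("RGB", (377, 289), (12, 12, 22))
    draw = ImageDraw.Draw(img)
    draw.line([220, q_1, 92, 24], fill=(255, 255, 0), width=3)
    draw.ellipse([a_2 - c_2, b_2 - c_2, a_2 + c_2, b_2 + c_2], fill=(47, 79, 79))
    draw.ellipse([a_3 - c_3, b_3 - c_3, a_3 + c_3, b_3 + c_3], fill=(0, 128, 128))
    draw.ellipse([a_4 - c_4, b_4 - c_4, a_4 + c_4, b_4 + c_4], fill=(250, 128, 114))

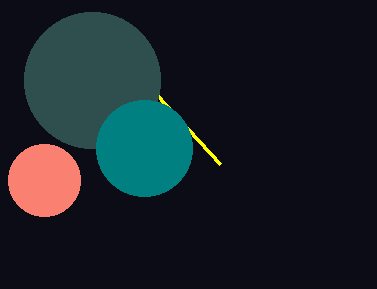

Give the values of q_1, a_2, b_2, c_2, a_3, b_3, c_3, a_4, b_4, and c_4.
q_1 = 164
a_2 = 92
b_2 = 80
c_2 = 68
a_3 = 144
b_3 = 148
c_3 = 48
a_4 = 44
b_4 = 180
c_4 = 36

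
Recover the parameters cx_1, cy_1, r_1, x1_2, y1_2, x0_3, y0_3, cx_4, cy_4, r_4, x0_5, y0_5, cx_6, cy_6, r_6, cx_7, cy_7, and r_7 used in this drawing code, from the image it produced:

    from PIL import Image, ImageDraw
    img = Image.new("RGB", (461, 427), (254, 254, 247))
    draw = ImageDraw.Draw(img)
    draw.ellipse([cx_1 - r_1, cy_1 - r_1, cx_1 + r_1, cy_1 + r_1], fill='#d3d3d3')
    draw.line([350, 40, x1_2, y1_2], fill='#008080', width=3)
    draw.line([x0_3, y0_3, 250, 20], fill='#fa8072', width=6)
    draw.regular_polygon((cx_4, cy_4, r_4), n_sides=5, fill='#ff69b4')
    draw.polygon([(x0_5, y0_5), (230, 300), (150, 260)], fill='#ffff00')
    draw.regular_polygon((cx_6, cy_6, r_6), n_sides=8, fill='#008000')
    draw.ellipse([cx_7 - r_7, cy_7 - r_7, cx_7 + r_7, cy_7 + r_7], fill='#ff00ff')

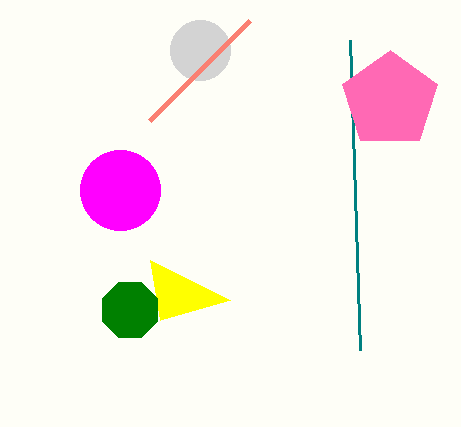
cx_1 = 200; cy_1 = 50; r_1 = 30; x1_2 = 360; y1_2 = 350; x0_3 = 150; y0_3 = 120; cx_4 = 390; cy_4 = 100; r_4 = 50; x0_5 = 160; y0_5 = 320; cx_6 = 130; cy_6 = 310; r_6 = 30; cx_7 = 120; cy_7 = 190; r_7 = 40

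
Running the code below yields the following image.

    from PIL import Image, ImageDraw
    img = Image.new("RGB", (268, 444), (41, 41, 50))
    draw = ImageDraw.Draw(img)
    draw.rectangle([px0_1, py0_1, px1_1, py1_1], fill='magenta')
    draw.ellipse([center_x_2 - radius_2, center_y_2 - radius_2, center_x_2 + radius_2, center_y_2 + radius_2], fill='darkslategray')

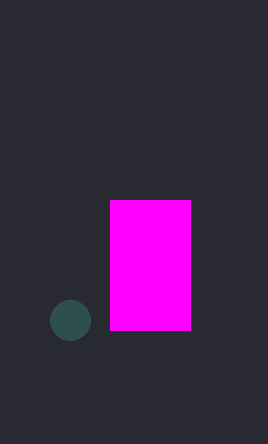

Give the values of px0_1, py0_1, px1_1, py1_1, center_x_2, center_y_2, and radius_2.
px0_1 = 110; py0_1 = 200; px1_1 = 190; py1_1 = 330; center_x_2 = 70; center_y_2 = 320; radius_2 = 20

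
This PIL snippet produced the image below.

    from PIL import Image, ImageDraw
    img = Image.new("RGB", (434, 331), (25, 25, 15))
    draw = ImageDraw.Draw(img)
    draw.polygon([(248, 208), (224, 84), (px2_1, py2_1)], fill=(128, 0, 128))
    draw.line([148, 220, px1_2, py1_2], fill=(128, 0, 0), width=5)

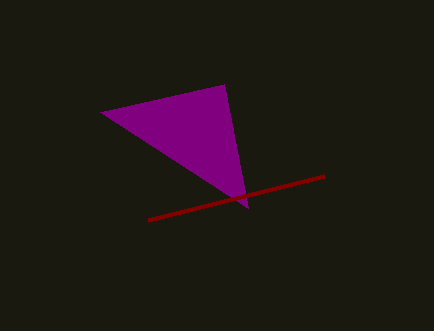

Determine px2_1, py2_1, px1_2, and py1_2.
px2_1 = 100; py2_1 = 112; px1_2 = 324; py1_2 = 176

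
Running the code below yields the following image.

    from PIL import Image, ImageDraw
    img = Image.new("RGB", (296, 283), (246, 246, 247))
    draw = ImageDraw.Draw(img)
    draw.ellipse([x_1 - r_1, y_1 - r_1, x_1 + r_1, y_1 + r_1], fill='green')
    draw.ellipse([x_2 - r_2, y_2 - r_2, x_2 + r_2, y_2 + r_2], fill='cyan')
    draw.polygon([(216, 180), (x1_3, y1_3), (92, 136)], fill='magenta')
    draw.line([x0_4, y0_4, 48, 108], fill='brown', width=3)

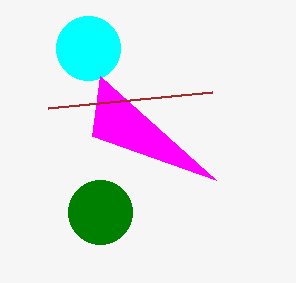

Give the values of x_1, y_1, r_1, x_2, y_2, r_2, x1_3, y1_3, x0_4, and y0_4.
x_1 = 100, y_1 = 212, r_1 = 32, x_2 = 88, y_2 = 48, r_2 = 32, x1_3 = 100, y1_3 = 76, x0_4 = 212, y0_4 = 92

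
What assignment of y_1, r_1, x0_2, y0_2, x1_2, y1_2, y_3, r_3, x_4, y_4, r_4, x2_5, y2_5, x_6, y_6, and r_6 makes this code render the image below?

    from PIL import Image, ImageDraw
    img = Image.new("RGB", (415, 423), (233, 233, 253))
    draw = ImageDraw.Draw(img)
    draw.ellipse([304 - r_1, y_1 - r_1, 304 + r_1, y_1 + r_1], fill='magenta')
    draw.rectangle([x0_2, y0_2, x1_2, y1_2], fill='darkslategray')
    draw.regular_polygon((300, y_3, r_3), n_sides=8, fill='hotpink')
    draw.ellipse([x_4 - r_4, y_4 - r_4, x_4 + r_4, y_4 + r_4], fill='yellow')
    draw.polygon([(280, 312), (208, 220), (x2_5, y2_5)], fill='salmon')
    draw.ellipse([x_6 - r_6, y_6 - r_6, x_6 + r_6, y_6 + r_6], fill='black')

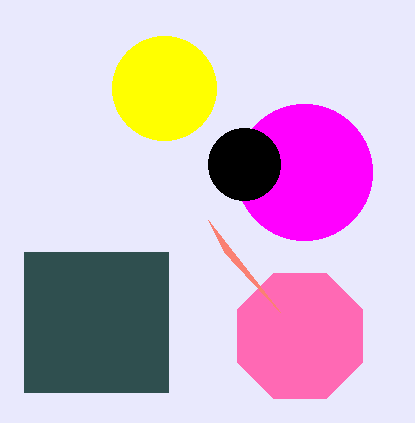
y_1 = 172, r_1 = 68, x0_2 = 24, y0_2 = 252, x1_2 = 168, y1_2 = 392, y_3 = 336, r_3 = 68, x_4 = 164, y_4 = 88, r_4 = 52, x2_5 = 224, y2_5 = 252, x_6 = 244, y_6 = 164, r_6 = 36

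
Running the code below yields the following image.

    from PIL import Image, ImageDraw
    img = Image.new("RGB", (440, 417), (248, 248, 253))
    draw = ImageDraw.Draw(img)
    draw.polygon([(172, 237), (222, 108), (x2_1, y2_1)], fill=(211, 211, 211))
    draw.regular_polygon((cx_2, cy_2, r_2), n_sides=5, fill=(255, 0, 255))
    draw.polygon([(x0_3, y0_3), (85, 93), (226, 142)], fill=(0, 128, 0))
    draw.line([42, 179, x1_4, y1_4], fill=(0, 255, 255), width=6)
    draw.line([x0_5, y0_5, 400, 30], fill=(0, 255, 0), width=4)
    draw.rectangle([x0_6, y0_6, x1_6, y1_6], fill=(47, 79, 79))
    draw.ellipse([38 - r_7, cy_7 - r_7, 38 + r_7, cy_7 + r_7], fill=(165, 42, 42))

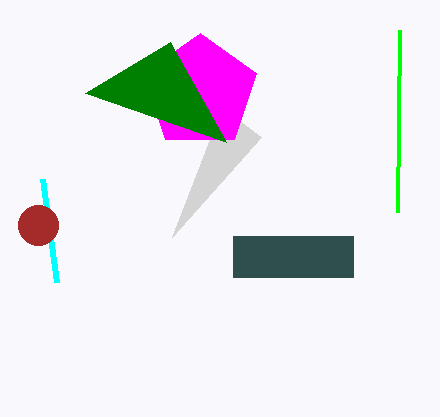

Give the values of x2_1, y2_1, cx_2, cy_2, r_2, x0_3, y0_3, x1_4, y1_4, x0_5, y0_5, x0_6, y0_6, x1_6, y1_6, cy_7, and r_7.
x2_1 = 261
y2_1 = 137
cx_2 = 200
cy_2 = 92
r_2 = 59
x0_3 = 170
y0_3 = 42
x1_4 = 56
y1_4 = 282
x0_5 = 398
y0_5 = 212
x0_6 = 233
y0_6 = 236
x1_6 = 353
y1_6 = 277
cy_7 = 225
r_7 = 20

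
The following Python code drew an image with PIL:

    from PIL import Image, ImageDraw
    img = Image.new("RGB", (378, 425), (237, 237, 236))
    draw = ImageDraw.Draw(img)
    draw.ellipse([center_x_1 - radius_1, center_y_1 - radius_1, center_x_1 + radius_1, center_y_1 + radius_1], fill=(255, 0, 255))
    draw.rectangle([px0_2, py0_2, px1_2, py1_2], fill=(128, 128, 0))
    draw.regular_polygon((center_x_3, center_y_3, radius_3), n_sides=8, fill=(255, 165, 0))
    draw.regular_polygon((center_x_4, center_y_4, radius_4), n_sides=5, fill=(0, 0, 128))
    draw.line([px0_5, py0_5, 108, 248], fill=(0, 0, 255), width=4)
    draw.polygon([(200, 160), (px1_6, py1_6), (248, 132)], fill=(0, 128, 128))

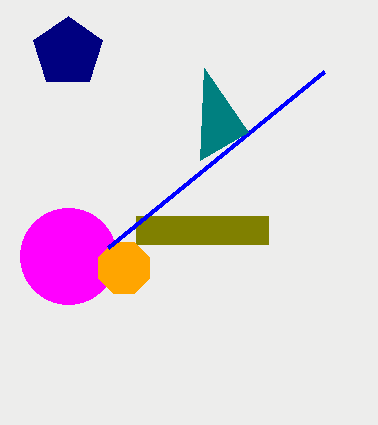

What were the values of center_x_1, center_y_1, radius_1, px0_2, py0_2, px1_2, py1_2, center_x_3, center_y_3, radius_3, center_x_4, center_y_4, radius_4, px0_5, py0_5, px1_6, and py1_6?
center_x_1 = 68, center_y_1 = 256, radius_1 = 48, px0_2 = 136, py0_2 = 216, px1_2 = 268, py1_2 = 244, center_x_3 = 124, center_y_3 = 268, radius_3 = 28, center_x_4 = 68, center_y_4 = 52, radius_4 = 36, px0_5 = 324, py0_5 = 72, px1_6 = 204, py1_6 = 68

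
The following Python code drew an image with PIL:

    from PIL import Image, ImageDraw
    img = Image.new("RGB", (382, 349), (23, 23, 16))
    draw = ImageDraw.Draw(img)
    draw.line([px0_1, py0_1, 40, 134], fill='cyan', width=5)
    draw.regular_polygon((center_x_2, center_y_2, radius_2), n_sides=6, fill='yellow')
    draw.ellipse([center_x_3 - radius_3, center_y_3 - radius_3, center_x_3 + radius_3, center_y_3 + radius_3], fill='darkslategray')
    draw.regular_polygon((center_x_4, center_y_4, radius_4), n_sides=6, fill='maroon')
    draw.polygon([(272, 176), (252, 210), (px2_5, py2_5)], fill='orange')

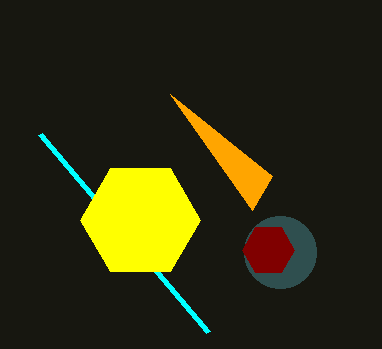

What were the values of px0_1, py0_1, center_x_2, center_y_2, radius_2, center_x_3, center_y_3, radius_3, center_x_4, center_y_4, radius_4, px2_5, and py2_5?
px0_1 = 208
py0_1 = 332
center_x_2 = 140
center_y_2 = 220
radius_2 = 60
center_x_3 = 280
center_y_3 = 252
radius_3 = 36
center_x_4 = 268
center_y_4 = 250
radius_4 = 26
px2_5 = 170
py2_5 = 94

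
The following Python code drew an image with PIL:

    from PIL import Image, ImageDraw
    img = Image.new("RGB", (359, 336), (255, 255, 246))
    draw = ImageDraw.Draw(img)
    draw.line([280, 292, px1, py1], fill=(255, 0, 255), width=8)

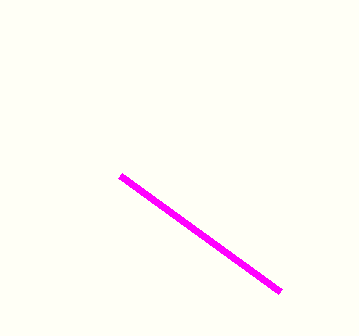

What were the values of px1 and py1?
px1 = 120, py1 = 176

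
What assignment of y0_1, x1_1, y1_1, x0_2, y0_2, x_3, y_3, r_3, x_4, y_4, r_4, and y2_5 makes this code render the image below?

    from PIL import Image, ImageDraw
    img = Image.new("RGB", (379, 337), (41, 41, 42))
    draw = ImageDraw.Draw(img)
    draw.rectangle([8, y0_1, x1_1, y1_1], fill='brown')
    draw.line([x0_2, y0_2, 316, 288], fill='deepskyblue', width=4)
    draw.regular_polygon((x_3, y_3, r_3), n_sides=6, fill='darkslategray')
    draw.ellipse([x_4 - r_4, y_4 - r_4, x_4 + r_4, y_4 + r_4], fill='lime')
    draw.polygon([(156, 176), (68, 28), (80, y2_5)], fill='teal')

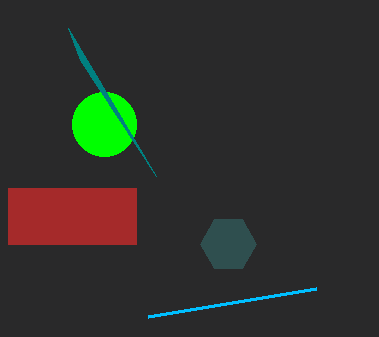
y0_1 = 188
x1_1 = 136
y1_1 = 244
x0_2 = 148
y0_2 = 316
x_3 = 228
y_3 = 244
r_3 = 28
x_4 = 104
y_4 = 124
r_4 = 32
y2_5 = 60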